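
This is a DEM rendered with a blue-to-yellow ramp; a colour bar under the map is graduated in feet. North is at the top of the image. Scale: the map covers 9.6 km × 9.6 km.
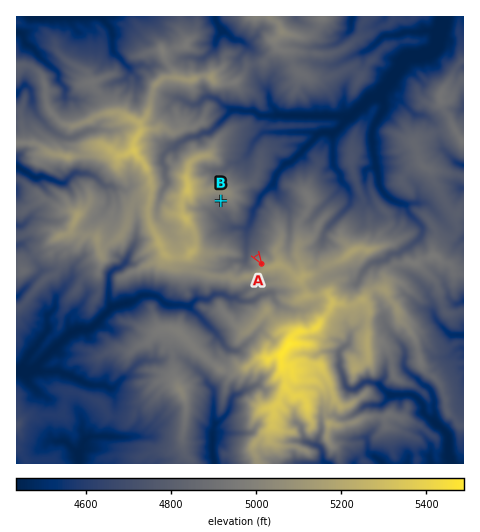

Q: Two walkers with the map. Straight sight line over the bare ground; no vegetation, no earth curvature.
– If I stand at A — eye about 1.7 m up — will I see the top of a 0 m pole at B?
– Yes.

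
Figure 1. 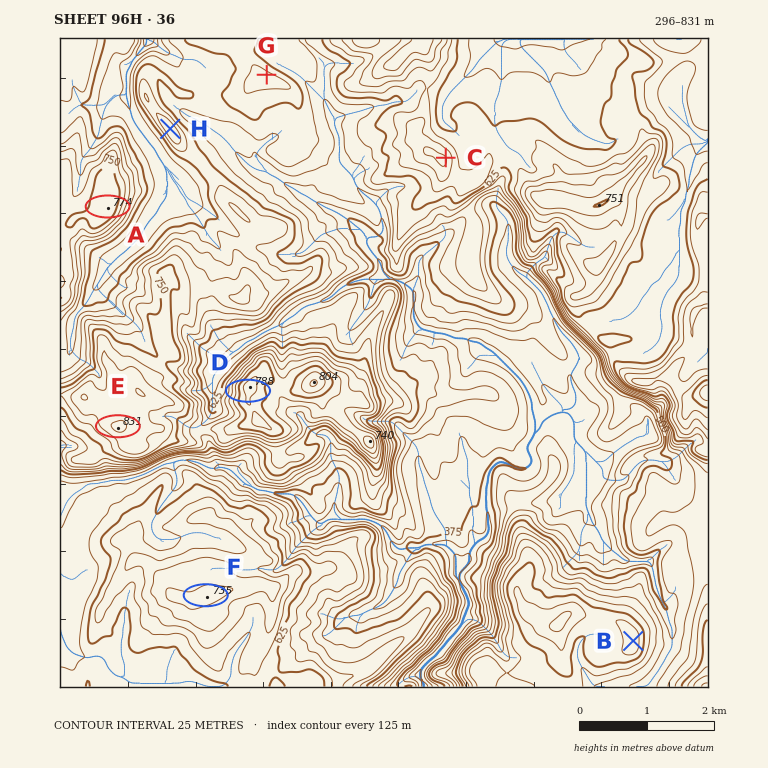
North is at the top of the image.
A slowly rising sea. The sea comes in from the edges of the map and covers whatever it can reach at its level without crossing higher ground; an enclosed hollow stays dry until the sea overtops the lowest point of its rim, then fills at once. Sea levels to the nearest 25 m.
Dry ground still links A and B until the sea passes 550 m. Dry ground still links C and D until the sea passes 600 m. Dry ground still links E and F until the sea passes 575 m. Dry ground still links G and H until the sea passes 625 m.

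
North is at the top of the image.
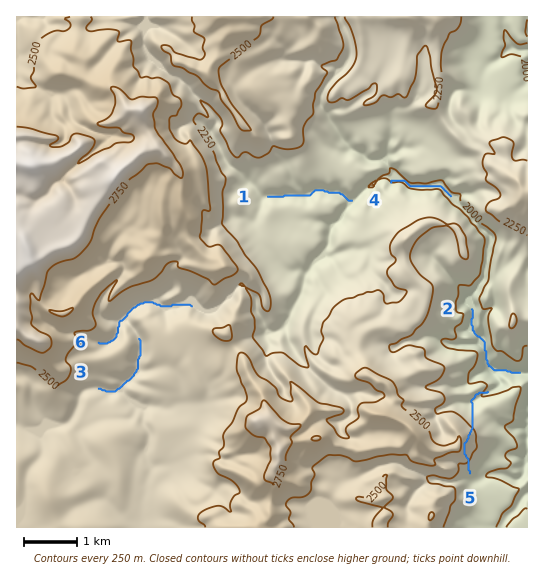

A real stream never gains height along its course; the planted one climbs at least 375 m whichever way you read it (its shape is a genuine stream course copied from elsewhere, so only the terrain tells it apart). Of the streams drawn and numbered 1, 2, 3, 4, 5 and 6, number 5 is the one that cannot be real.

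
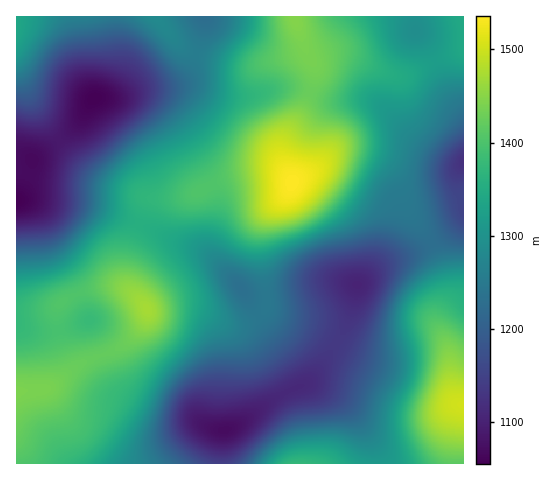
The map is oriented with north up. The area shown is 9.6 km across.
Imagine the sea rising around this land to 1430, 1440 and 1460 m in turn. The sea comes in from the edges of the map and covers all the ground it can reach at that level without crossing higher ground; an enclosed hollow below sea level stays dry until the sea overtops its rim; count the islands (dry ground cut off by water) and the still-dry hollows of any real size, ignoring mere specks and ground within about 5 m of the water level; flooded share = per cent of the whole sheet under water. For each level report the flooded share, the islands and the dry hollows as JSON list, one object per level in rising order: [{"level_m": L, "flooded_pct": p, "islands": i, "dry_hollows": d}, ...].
[{"level_m": 1430, "flooded_pct": 89, "islands": 2, "dry_hollows": 0}, {"level_m": 1440, "flooded_pct": 92, "islands": 2, "dry_hollows": 0}, {"level_m": 1460, "flooded_pct": 95, "islands": 2, "dry_hollows": 0}]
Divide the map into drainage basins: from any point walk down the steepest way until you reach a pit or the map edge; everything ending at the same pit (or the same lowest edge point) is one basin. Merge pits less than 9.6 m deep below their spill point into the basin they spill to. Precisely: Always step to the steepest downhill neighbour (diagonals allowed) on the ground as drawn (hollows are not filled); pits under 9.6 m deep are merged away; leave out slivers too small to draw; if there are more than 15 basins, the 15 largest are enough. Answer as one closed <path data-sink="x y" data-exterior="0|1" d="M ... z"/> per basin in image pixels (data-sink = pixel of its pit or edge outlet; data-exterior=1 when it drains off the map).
<path data-sink="225 430" data-exterior="0" d="M266 306l-9 11-21 7-16-4-27-11-45 1-11 22-19 16-37 16-31 23-14 3-19 2-1 71 439 0 2-29 7-29-8-5-7-26-5-8-19-6-34 1-29-5-43-25-31-9-17-8z"/><path data-sink="95 98" data-exterior="0" d="M157 16l-141 1 1 51 15 34 34 48 22 21 10 7 50 20 35-1 37-15 32-8 22-2 12 4 5 4-8-19 0-16 23-42 9-26 0-9-10-18-1-7-2 7-11 6-35 10-18 0-37-10-19-8z"/><path data-sink="357 285" data-exterior="0" d="M348 152l-8 0-10 4-16 14-19 9-11 17-17 18-7 17 0 20 6 34 1 24 16 10 36 12 32 20 18 7 22 3 34-1 15 4 6 5 5 13-2-31-11-24 0-13 7-16 1-11-9-32-7-14-22-31-15-35-16-13z"/><path data-sink="463 161" data-exterior="1" d="M463 50l-58 26-10 0-51-20-32 3 3 18-4 13-13 29-9 13-6 13 0 16 10 21 21-12 16-14 10-4 15 2 17 6 12 6 9 9 15 35 22 31 13 30 3 22-8 21 0 13 11 24 5 44 2 5 5 4 3 0z"/><path data-sink="17 200" data-exterior="1" d="M17 65l-1 326 8 1 26-5 18-17 0-7-6-17-5-24 0-13 5-7 15-8 26-7 16 0 14 5-6-8 0-22 2-12 17-44 5-7 11 0-21-3-36-14-17-11-22-21-23-32-18-30z"/><path data-sink="242 288" data-exterior="0" d="M274 172l-35 4-19 6-32 14-37 3-3 3-14 34-7 26 0 22 20 26 46-1 27 11 14 4 14-2 16-11 3-5 0-11-7-44 0-20 7-17 17-18 8-13-6-7z"/><path data-sink="416 31" data-exterior="0" d="M463 16l-168 0 0 3 11 34 6 6 32-3 51 20 10 0 59-27z"/><path data-sink="204 17" data-exterior="1" d="M294 16l-136 0-1 2 17 21 14 12 50 15 18 0 35-10 12-7-1-13z"/><path data-sink="89 320" data-exterior="0" d="M119 287l-28 2-25 11-8 6 0 24 10 33 0 10 22-14 28-11 11-8 14-17 5-11-2-6-14-14z"/>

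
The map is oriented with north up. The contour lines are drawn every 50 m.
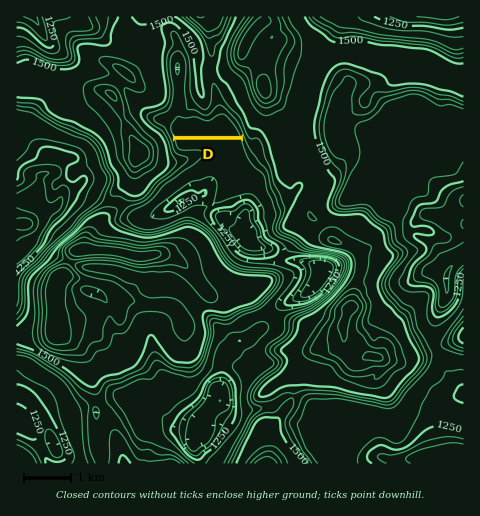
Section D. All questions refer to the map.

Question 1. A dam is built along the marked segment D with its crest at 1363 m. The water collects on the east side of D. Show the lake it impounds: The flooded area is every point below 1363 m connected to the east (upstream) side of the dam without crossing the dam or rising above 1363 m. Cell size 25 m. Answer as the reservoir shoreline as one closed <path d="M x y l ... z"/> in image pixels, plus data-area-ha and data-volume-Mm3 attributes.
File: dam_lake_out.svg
<path d="M179 94l-2 1-2 7-1 15-5 6 0 6 4 7 68 0-6-12-12-12-8 2-5 5-7 0-6-4-8 0-1 1-6-1-3-4 3-10-3-7z" data-area-ha="67" data-volume-Mm3="21.84"/>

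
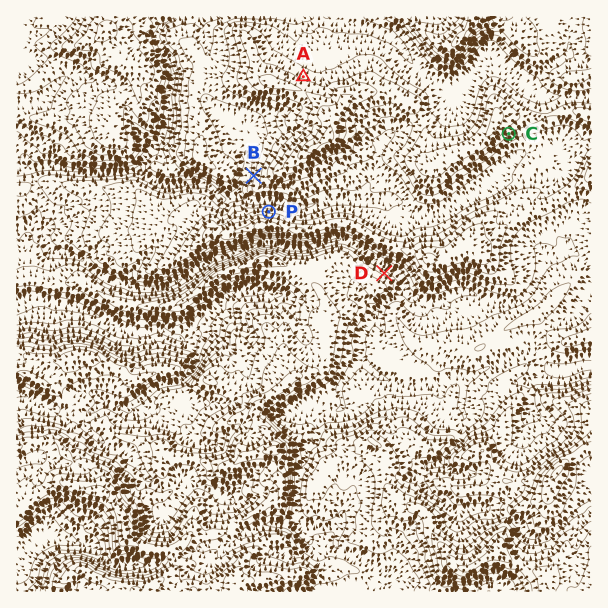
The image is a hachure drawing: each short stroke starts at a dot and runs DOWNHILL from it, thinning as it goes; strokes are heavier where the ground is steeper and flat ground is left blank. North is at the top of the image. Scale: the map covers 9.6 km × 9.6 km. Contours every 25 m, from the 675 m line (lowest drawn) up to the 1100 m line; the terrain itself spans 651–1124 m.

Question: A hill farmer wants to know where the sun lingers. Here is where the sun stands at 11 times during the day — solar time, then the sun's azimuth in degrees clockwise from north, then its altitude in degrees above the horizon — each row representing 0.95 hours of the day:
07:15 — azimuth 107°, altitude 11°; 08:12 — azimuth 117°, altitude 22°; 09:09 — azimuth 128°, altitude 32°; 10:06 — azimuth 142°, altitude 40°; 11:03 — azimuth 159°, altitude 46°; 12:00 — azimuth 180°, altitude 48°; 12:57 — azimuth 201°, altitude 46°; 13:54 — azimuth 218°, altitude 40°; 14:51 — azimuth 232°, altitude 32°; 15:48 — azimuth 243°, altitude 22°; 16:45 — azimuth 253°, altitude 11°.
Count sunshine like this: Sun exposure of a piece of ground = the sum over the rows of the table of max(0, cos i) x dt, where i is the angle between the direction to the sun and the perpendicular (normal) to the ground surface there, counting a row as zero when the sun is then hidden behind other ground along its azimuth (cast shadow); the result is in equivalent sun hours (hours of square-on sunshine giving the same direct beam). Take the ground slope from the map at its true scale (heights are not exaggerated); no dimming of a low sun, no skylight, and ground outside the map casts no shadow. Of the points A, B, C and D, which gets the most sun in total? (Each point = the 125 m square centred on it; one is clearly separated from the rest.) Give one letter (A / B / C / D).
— C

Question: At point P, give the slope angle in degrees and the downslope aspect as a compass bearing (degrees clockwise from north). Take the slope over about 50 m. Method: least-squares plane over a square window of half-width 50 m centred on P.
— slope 21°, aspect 12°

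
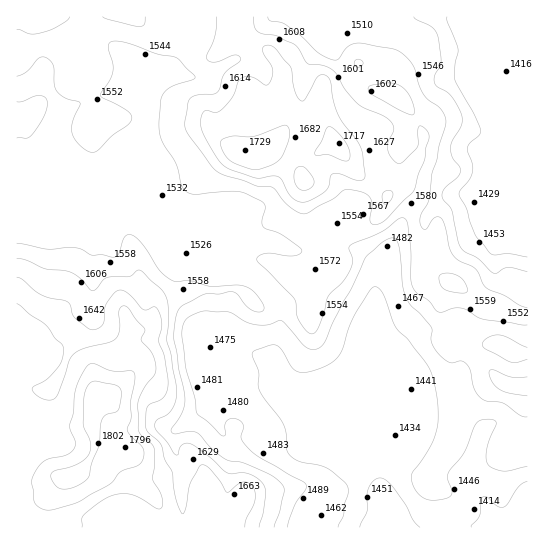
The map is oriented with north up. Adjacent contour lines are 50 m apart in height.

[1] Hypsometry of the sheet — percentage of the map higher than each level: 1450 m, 83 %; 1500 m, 70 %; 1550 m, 47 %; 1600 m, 28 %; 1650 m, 19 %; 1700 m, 10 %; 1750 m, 3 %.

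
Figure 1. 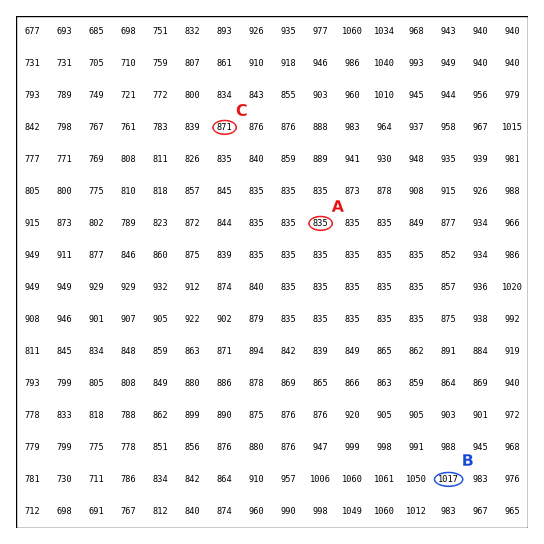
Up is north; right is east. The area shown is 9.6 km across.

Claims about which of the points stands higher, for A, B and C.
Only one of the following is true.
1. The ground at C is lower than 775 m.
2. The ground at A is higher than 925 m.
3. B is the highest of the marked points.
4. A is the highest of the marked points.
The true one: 3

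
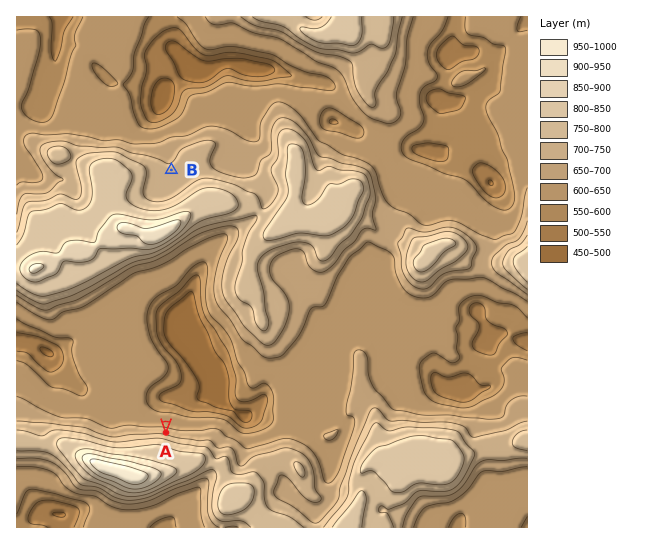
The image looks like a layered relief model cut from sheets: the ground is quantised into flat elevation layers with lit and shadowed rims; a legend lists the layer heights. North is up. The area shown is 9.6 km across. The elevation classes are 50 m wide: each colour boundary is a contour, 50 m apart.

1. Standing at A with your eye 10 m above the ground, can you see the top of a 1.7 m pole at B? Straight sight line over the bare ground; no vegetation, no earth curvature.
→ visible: false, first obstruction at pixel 170 252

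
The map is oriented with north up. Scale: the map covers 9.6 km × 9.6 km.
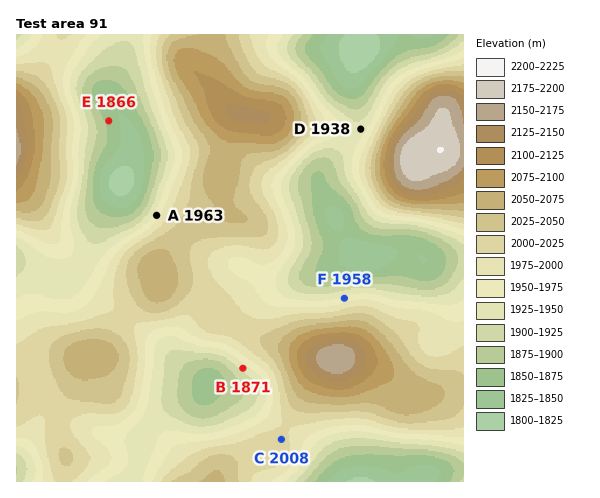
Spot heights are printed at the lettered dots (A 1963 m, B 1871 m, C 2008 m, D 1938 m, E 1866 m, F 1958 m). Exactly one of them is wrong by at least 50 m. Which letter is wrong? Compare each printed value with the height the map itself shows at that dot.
B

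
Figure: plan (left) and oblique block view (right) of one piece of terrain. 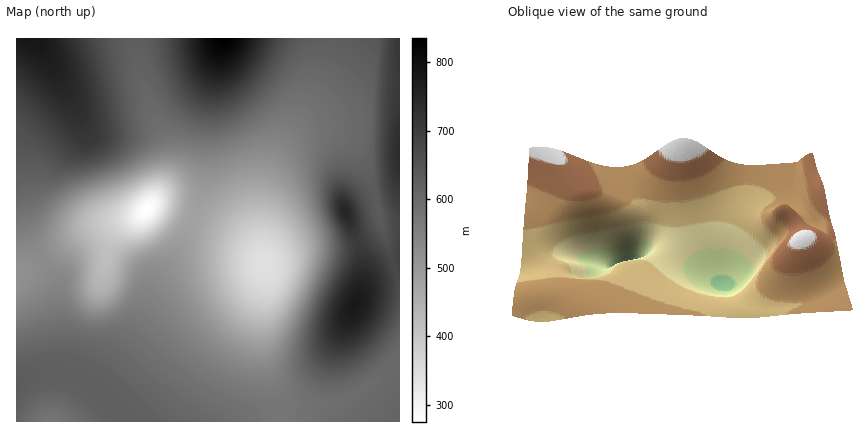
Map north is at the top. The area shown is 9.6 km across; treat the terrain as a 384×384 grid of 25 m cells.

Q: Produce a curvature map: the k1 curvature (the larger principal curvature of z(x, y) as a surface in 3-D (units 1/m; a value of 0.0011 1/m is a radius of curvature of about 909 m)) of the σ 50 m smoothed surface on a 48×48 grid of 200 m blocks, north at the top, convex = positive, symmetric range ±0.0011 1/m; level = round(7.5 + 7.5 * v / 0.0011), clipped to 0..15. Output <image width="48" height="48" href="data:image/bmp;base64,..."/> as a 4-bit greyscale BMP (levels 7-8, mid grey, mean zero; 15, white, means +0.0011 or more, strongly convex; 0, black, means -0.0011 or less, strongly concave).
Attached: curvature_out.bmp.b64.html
<image width="48" height="48" href="data:image/bmp;base64,Qk32BAAAAAAAAHYAAAAoAAAAMAAAADAAAAABAAQAAAAAAIAEAAATCwAAEwsAABAAAAAAAAAAAAAAABEREQAiIiIAMzMzAERERABVVVUAZmZmAHd3dwCIiIgAmZmZAKqqqgC7u7sAzMzMAN3d3QDu7u4A////AId3d3iIiIiIiIiIiIiIiIiIiIiIiIiIiIh3d4iIiIiIiIiIiIiIiIiIiIiIiIiIiIiIiIiIiIiIiIiIiIiIiIiIiIiIiIiIiIiIiIiIiIiIiIiIiIiIiIiIiIiIiIeIiIiIiIiIiIiIiIiIiIiIiIiIiIiIiIh3iIiIiIiIiIiIiIiIiIiIiIiIiIiIiIiHeIiIiIiIiIiIiIiIiIiIiIiIiZmZiIiIh4iIiIiIiIiIiIiIiIiIiIiImZmZmIiIh4iIiIiIiIiIiIiIiIiIiIiImZmZmYiIiIiIiIiIiIiIiIiIiIiIiIiImZmqmZiIiIiIiIiIiIiIiIiIiIiIiIiIiZqqqZiIiIiIiIiZmZiIiIiIiIiIiIiIiZmqqpmIiIiIiImZmZmIiIiIiIiIh3eIiJmqqqmIiIiIiJmYiaqYiIiIiIiId3d4iImqqqmYiHiIiZmHeJqoiIiIiIiHd3d3eImaqqqYiHeIial2ZoqpiIiIiIh3d3d3d4iaqqqZiHeIiap2ZmmpiIiIiIh3d3d3d3iZqqqZiHeIiap3d2iqiIiIiIh3d3d3d3iJqqqZiHeIiaqHd3iqmIiIiIh3d3d3d3eJmqqZiHeImZqXd4mqmYiIiIh3d3d3d3eImqqYiHiJmJmYiImqqZmIiIh3d3d3d3eImqqYiXiZiIiZiJqqq6mYiIh3d3d3d3d4m7qYiYiZiIiIiJqZm7qZiIh3d3d3d3d4rMqHioiZiId3eJmHirupmIiHd3d3d3dnrtmHioiZiHd3eJh2Z6y6mIiHd3d3d3d4z9l3ioiZiHd3eJh2VYvKmIiId3d3d4iJ77h3moiZiId3eJl1VWrLqYiIiHeIiIib/5h3moiZmId3eJmGVWm7qYiIiIiIiIic/ZiIqoiJmYh3eImGVmiqqYiIiIiIiImt65iIqoiJmZmIeIiId3iqmYiIiIiIiImsyoiIqoiImZmYiIiYiIiZmYiIiIiIiImqqYiJqoiIiZmZmZmZmZmZmIiHiIiIiImZmIiJqoiIiamZmZmZmZmYiIiHiIiIiIiZiIeJqoiIiImZmZmZmZmIiIiIiIiIiIiIiHd5qoiIiIiZmZmZmZmIiIiIiIiIiIiIiHd5qoiIiIiZmZmZmZiIiIiIiIiIiIiIh3d5qoiIiIiZmIiIiIiIiIiIiIiIiIiIh3d5qoiIiImZiIeIiIiIiIiIiIiIiIiIh3d5qod4iImZiIiIiIiIiIiIiIiIiIiIh3d5qnd4iJmYiIiIiIiIiZiIiIiIiIiIh3d5qneIiZmYiIiIiIiIiZmIiIiIiIiHd3d5qneIiZmIiIiIiIiImZmYiIiIiId3d3d5qniImZmIiIiIiIiImZmYiIiIiIh3d4d5qoiImZiIiIiIiIiImZmZiIiIiIh3eIh5qoiJmZiIiIh4iIiImZmZiIiIiIiIiIiIqoiZmYiIiId3iIiIiZmZiIiIiIiIiIiIqomZmIiIiId3iIiIiZmZiIiIiIiIiIiIqomZmIiIiHd3iIiIiZqZmIiIiIiIiIiIqg=="/>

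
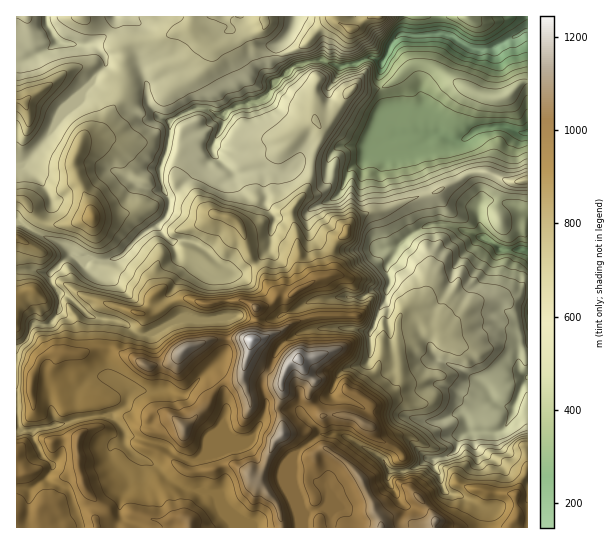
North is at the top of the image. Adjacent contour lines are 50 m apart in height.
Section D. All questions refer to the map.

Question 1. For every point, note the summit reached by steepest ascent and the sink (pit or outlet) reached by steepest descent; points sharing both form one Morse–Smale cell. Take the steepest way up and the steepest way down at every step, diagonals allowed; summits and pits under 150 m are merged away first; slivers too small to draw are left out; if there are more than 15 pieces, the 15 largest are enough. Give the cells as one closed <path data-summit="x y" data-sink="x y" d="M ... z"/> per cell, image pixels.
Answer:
<path data-summit="251 339" data-sink="527 30" d="M527 16l-120 0-3 18-5 1-6 6-11 22-12-6-15 7-17 3-15-7-8 0-17 4-11 8-11-11 0-14 13-13 4-9 1-9-278 1 1 44 8-1 20-9 12-10 21 4 16 0 11 11 8 0 9-4 13 1 4 4 8 25 2 24 10 11 12 5-3 24-8 21 3 20 6 12-2 16-10 10-18 11-18 20-11 4-23-1-4 2-12-6-9-11-46-22 1 306 216-1-1-9-11-12-4-8 7-11 1-12-6-20-6-2 36-12 15-24 3-16-4-11 0-11 2-6-18-11 4-20 26-9 16-10 21-7 43 0 10-10 0-5-6-10-14-14-8-2-13 1-19 9-8-16-2-34-5-16 0-10 13-16 6-14 1-21 9-24-2-9 13-8 16-24 7-6 8 2 19-1 12-7 16-16 4-1 16 1 33 22 22 9 17 1 7-2 9-10 10-4z"/><path data-summit="251 339" data-sink="527 250" d="M489 172l-20 1-11 8-24 12-19 4-25 11-20 4-16 7-7 10 0 5-9 5-3 4-3 8 0 23 15 3 14 14 6 10-2 8-8 7-30-1-18 2-19 7-13 9-14 6-10 1-6 22 19 11 5-6 6-18 20-16 12-4 44-1 17 4-1 27-4 5-22 5-6 6-6 19-16 12 5 8 2 2 21-1 11 2 16 8 5 10 12 9 6 0 8-8 9 0 24 12 3 3 3 12 13 11 4 9 17 6 41 6 8-17 5-5 0-292-19 0z"/><path data-summit="251 339" data-sink="527 133" d="M425 64l-15 1-16 16-12 7-19 1-8-2-7 6-16 24-13 8 2 9-9 24-1 21-6 14-13 16 0 10 5 16 2 34 8 16 14-8 9-1 3-3-1-22 3-8 3-4 9-5 0-5 4-7 8-6 23-5 33-14 19-4 39-21 16 0 20 9 19-2 0-97-6 1-16 13-16 1-27-10-25-18z"/><path data-summit="93 217" data-sink="527 30" d="M133 52l-11 0-9 4-8 0 0 9-12 16-32 32-14 25-15 17-10 10-6 1 0 55 15 10 31 13 9 11 12 6 4-2 23 1 11-4 18-20 18-11 8-8 4-10 0-8-8-17-1-15 8-21 3-24-12-5-10-11-2-24-4-13-4-12z"/><path data-summit="251 339" data-sink="527 30" d="M315 407l-8 4-3 6 17 17-16 11-13 13 0 23 5 16 4 31 227-1-1-54-4 5-8 17-46-7-13-6-3-8-13-11-3-12-3-3-24-12-9 0-8 8-6 0-12-9-5-10-27-10-21 1z"/><path data-summit="299 359" data-sink="527 30" d="M298 359l-11 8-6 13-16-6-2 5 0 11 4 16-3 11-11 20-7 6-33 10 6 2 6 20-1 12-7 11 4 8 11 12 2 10 66-1-3-30-5-16 0-23 13-13 16-11-17-17 0-3 11-8-6-8 0-7 6-10-11-11z"/><path data-summit="25 102" data-sink="527 30" d="M58 41l-19 12-23 9 1 103 5 0 10-10 15-17 14-25 22-20 22-28-1-10-10-10-28-1z"/><path data-summit="351 29" data-sink="527 30" d="M406 16l-111 0-6 18-13 13 0 14 10 11 12-8 17-4 8 0 15 7 17-3 15-7 12 6 11-22 6-6 5-1z"/><path data-summit="299 359" data-sink="527 250" d="M353 328l-34 0-22 5-20 16-10 25 14 6 6-13 11-8 6 11 11 11-6 10 0 7 6 7 16-11 6-19 6-6 22-5 4-5 2-26z"/>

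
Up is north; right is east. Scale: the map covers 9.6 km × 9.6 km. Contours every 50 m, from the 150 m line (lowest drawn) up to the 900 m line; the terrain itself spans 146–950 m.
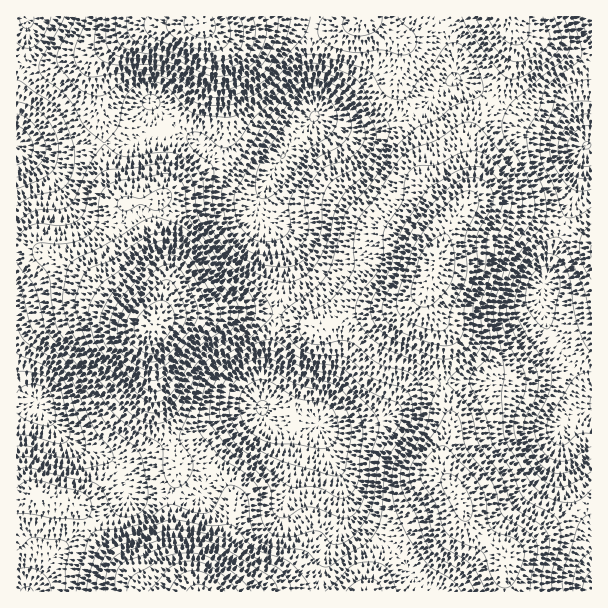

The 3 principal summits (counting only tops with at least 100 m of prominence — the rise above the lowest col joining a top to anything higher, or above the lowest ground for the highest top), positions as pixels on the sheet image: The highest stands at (153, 326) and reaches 950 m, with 804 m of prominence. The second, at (437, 261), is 797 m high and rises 321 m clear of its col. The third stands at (455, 491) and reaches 715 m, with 164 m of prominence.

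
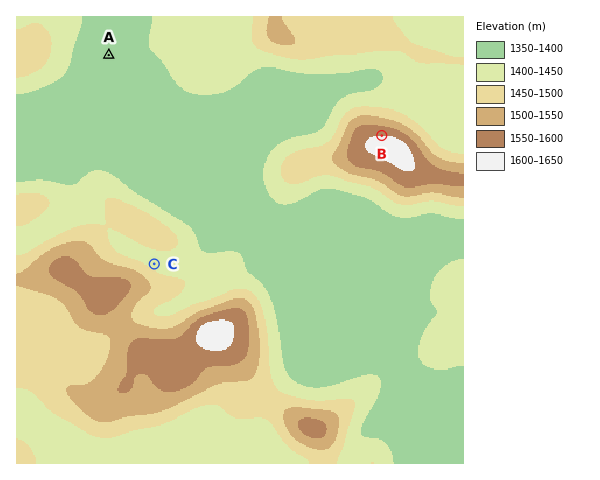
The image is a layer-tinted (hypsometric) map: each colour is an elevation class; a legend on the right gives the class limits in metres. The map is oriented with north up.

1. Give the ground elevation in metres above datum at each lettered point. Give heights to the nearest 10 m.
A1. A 1380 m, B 1600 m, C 1430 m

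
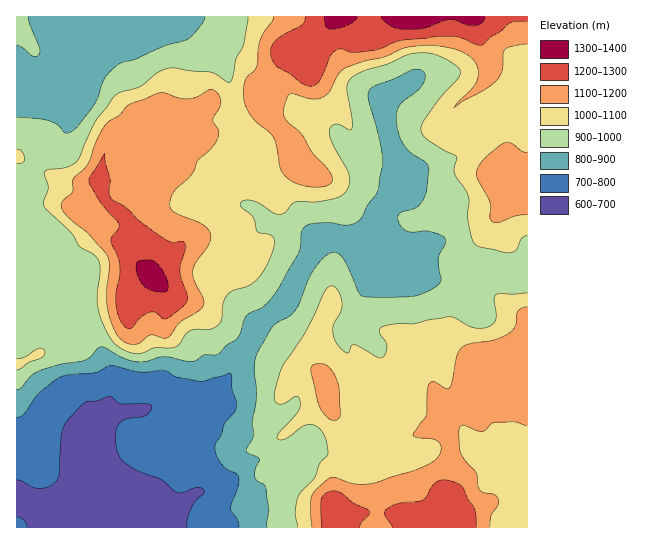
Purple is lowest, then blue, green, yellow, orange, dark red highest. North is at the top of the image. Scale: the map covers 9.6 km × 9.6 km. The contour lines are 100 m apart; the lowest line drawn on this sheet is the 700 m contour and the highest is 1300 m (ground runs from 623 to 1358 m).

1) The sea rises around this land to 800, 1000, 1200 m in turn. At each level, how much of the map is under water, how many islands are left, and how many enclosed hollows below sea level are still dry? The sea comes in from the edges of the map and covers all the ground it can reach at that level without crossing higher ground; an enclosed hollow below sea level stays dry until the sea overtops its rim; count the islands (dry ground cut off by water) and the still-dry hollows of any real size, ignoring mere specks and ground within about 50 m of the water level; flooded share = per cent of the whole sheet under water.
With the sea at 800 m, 12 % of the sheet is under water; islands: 0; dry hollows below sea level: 0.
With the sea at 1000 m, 50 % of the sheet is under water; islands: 0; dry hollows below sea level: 0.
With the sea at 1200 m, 93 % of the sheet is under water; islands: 1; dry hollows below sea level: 0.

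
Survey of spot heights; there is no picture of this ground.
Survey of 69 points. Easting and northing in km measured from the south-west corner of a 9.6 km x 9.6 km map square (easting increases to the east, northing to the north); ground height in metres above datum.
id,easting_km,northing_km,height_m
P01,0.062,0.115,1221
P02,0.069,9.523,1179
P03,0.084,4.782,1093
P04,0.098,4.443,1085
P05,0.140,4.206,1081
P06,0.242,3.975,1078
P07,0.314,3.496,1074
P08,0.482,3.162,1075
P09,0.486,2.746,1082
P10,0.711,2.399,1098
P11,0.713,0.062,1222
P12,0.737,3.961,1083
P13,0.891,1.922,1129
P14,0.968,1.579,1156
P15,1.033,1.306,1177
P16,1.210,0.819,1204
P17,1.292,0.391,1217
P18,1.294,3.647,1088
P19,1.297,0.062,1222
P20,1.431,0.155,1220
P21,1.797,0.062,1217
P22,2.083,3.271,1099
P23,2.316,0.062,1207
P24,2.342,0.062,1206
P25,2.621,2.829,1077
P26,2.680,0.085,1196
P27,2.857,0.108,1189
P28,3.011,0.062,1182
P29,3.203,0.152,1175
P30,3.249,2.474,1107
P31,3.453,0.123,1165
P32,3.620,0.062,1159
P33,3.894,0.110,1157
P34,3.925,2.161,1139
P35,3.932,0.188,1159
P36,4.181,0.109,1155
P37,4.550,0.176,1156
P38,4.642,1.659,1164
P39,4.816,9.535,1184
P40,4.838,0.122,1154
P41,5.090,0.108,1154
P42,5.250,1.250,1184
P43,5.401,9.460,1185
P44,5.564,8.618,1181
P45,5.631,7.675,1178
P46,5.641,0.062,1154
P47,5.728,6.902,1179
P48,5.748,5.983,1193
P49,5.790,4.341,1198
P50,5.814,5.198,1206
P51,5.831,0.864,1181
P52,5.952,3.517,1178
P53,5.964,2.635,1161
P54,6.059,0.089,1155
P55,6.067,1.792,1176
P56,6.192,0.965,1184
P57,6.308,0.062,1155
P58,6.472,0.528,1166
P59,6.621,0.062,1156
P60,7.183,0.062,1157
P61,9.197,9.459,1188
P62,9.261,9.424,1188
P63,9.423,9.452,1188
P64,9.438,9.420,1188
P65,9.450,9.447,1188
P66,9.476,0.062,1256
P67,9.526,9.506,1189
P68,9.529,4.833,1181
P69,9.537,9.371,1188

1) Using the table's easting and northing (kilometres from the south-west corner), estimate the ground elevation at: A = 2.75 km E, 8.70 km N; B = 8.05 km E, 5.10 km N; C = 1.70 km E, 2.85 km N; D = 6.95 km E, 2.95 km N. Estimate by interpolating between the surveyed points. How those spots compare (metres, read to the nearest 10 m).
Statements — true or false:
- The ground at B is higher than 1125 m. true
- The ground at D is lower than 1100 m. false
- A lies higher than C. true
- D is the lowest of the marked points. false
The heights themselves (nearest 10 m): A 1180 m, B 1200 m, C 1090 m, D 1170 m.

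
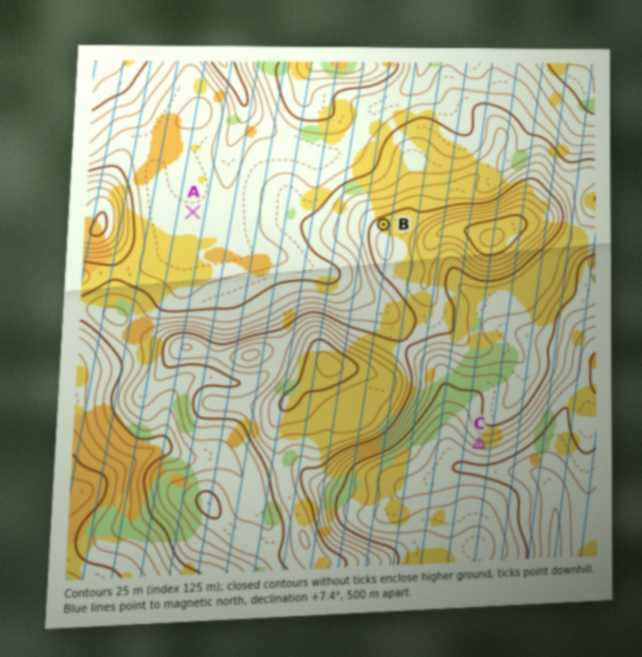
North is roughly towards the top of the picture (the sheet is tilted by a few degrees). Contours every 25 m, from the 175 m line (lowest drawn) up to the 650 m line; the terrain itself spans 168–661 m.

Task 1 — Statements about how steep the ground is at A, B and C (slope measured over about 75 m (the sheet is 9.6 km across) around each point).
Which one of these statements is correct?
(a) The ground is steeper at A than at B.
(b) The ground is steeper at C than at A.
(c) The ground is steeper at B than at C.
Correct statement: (b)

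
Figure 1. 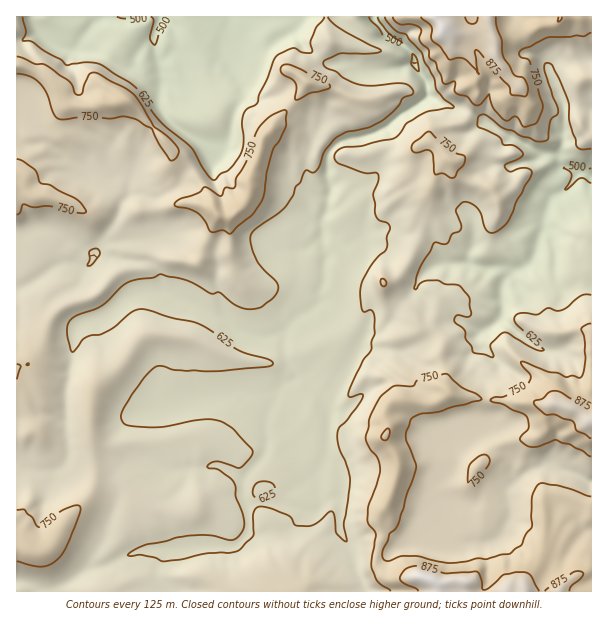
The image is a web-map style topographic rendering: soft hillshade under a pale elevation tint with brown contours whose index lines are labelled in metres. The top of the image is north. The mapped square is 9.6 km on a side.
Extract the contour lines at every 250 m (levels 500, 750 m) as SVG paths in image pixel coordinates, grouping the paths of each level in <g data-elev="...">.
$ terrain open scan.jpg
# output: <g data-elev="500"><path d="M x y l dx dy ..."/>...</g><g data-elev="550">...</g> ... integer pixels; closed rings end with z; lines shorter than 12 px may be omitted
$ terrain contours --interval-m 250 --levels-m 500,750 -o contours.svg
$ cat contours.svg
<g data-elev="500"><path d="M591 183l-7-5-3 0-15 12-1-1 6-10 1-5-3-3-5-3 1-1 7-1 19 2"/><path d="M417 71l-6-7 2-10 4 6 2 11z"/><path d="M149 17l-9 2-17-1-6-1"/><path d="M168 17l0 4-6 6-7 18-5-6 4-18-1-3-2-1"/><path d="M378 17l1 4 8 11 15 10 0 3-18-7-5-9-8-9-2-3"/></g><g data-elev="750"><path d="M17 561l24 6 7-2 8-4 10-13 15-39-1-3-3-1-12 4-23 17-3 1-3-2-4-7-8-8-7 0"/><path d="M591 496l-33-10-15-3-4 1-7 13 0 30-7 8-3 10-13 9-8 1-15 4-9-1-10 3-14 2-16-2-21-5-14 0-13 5-5-1-2-5 1-6 5-9 1-6 6-4 3-6 9-30 9-26 0-4-10-26 0-6 5-13 9-5 20-2 42-13-6-5-15-7-15-13-28 6-5 6-20 0-12 10-5 9-7 14-3 19 4 11 7 9 3 10-3 17-9 24 0 13 8 12-5 33 6 14 14 10"/><path d="M469 483l2 1 5-2 12-17 2-6-4-4-7 1-9 9-2 8z"/><path d="M17 379l4-13-4-2"/><path d="M591 324l-4 0-6 5 3 9 1 21-1 12-3 7-9-2-6 1-8-4-10-1-23-10-4 0 2 4 8 9-2 8-23 13-12 1-4 4 13 3 23 12 2 4 1 8-7 7-2 5 7 6 10 1 20-7 13 4 21 12"/><path d="M382 285l2 1 2-2 0-3-3-2-3 2z"/><path d="M228 233l3 0 6-6 15-12 10-15 5-27 5-21 7-11 7-15 1-15-2-1-15 6-11 12-12 33-11 16-2 11-9 0-4 8-14-8-3-1-4 5-18 6-7 5 1 3 13 3 9 4 8 9 4 9 3 1 9-2z"/><path d="M17 215l3-2 2-7 2-2 9 3 18-1 29 7 6-1-5-9-6-5-25-13-9-2-6-13-12-9-6-2"/><path d="M449 177l6 0 2-6 7-7 1-8-12-4-15-12-7-8-3 0-14 11-3 4 1 3 4 3 10-3 5 1 2 4 2 19 8-1z"/><path d="M295 99l4 0 12-6 18-4 1-3-4-5-26-12-10-4-6 0-3 3 0 4 12 8 3 4z"/><path d="M17 74l14 3 10 7 6 9 6 18 4 7 6 1 30-2 17 2 13-3 12 3 17 10 7 15 11 16 3 0 4-4 2-6-3-4-8-9-14-11-17-28-11-9-27-15-6-2-4 3-7 18-2 2-3 0-8-14-21-14-6-3-7 0-18-8"/><path d="M393 17l2 4 4 3 14 1 8 4-1 12 9 9 0 7 7 6 8 21 11-3 0 11 4 3 8 1 9 9 4-1 9-10 4 14 10 11 4 2 6-4 3 0 6 9 3 1 9-3 3-2 6-17-13-43-3-3-6-2-2-3 1-3 28-14 21 0 7-2 8 1 7-3"/></g>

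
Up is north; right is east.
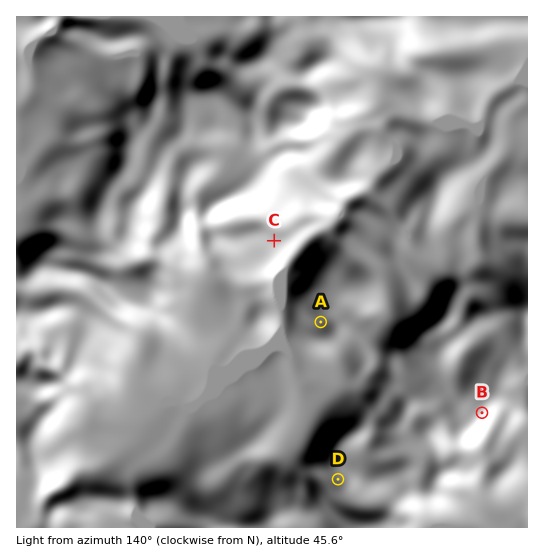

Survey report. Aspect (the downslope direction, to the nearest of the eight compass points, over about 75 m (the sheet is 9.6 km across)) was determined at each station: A SW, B SE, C E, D SW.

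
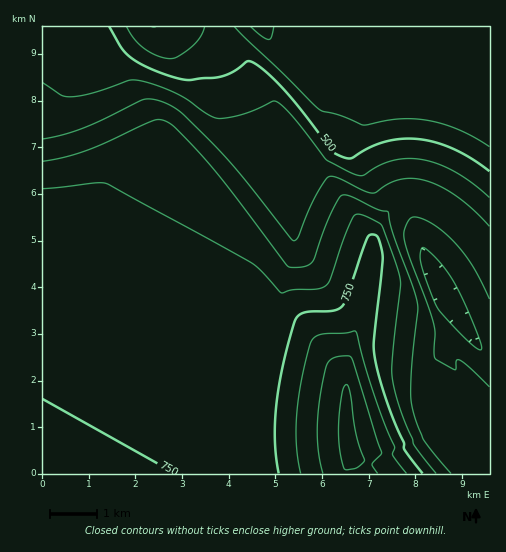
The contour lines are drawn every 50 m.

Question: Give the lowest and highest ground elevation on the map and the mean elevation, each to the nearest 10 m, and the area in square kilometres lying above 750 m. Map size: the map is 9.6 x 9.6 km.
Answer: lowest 390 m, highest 920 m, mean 640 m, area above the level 11.2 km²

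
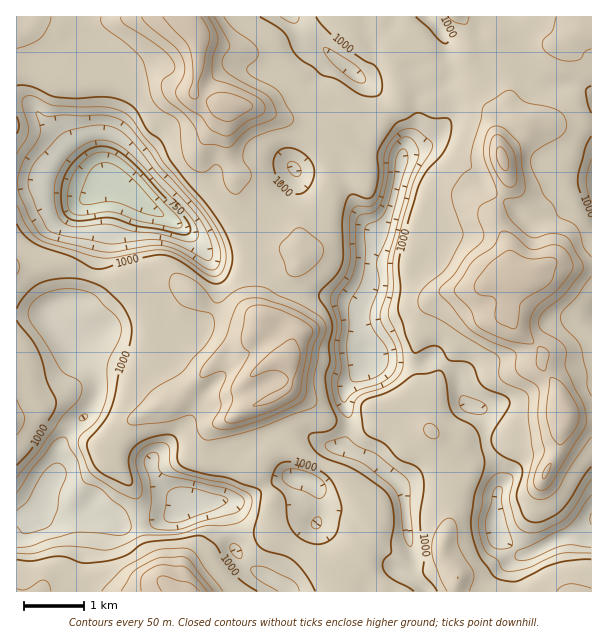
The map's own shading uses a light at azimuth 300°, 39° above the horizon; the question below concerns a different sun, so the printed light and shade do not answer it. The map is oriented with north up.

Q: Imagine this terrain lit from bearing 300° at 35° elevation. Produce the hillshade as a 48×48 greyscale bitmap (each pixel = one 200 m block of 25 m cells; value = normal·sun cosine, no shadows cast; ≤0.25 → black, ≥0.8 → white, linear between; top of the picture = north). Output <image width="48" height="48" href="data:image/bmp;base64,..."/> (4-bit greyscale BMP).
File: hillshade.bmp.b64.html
<image width="48" height="48" href="data:image/bmp;base64,Qk32BAAAAAAAAHYAAAAoAAAAMAAAADAAAAABAAQAAAAAAIAEAAATCwAAEwsAABAAAAAAAAAAAAAAABEREQAiIiIAMzMzAERERABVVVUAZmZmAHd3dwCIiIgAmZmZAKqqqgC7u7sAzMzMAN3d3QDu7u4A////AKqZmavd3LqFR4iHirqZiZmIrJZ5q8uqqaqpmqve7blld3iJmqqZiHibu6ZnnN27qrzKmrze7sp2d4mImaqZl3ebyodnec7szM3cuqve7cuodpqYiaqqmHac2nZGmIrdu7zcy6rN3N3amJqpiJu6mXWc22Q1qnRYmZq7uqqrqb3+y8ypd4vLqXSMy4Qlu4UiRomqqaqpdnq93e7Id3q7qXWMuoUlvKdCAmiaqJmYZWiZq83JiIq7qXacupYkvbdkEDabuYmGRGZmZ4moiJvKmHesupYjr+g0IBN6y5iFRnZVVndkWJq6h4mruZhDff1CQgBIvblzSbp3eIl1RomZiJmZqZh2ee+SNSAXvclzJ8yoiJmYd3eJmZmYmIiImb3EJFIFvtqFI4u5dniZh2Z5mZmZiIiKqby2ImUjjfyoZViqlTNXh3ZYqpmamIibur3IIXZDSe/Kl2aL22IRRndZy5mZmIib283JQYh1Rb7bupd6zslSAVVL/amZlmiavM7ZUoiHZZ3bu7p4zcqpQCI5/+yplmiYmb3YU4d4iJzbqruondmJggEVvv/al3mqmZqoVYdnmazbmavLi9yYcgEDi9/rqXmru6l2ZndmirzcqZq9urzLgwECeb7ZmoiZq7p1ZnZniazdqZms3Lq8pQACeb3ZeZiIiJmGZ2Z4mZvduZmazcqKqDACerzJiJmYhlaIiFaJmZm8qZmZvdyZmWICi9y6maqpl0NoiEV5mZmrqZmIrO25iIUkjO66maqqmEI1ZzNGiJqqmZqYnNypmXQje//bu7qZmGMiRlVFZ5mZmaqYrLupmHQRWe/L3dypmYYxI3d3eJu6qqqHzsqZmHYwON/Kvf7LqZhkIoiZmazdy6ho79qZqXZRKO/Jm+/suqqWQ5mZmave7aib3smaqYdRJ9/amr3uyZu3VFZ5u7q8zKrN3bmaqphiJ8/6mavdyYu5ZTV4rMupqr3tzKmZqphiFa/7mau7l4qqhzVka9ypq7u7upmZmpliIl78mau6d4iZh1ZSOKupqqqqqYiJmql1QQv+qqu7hneIdmZRJomZqqqqmYiIm8qIcwf/uqq8lVaIVFZiBImaqqqpmod2e8uZlQT/2qq8pDeIUjVzAVeaq7uoiYh1abqZlgPP/KrMkzeIUyNmICWJq8uodmd1aKmZhgGd7bveozaIZCNGZDV6qru5dTV3eJmYlyBqvMvupmZ3dSRWZmaKuqu7liJGeJmYmWI4mrvdqYd3dzVmVVaKupqqp0I0Z4mZmYZXiKu8upiIeFZ2VVV5qqqaqYZEaJmZmql4iJq7qZmZh3eHZmeJq8ypuph3iJmZmrqImZqqqZmZh4iIiIiJrN23iYiZmImYm7qIiZqZmZiIiIiZmZmZq83GRniJmIiIq6mIiZmZmZmIiIiZmZmZmrzGJXd4iIiJmamIiamZmZmYiHiImZmZmaqmNXeId4mZiZmZiaqZmZqpiIiIiZmZmZqWNHmYeJmZiZmYirmZmZqqmZmIiZqpmZmFNoiIm7mZiZmHq6iJmZqqmQ=="/>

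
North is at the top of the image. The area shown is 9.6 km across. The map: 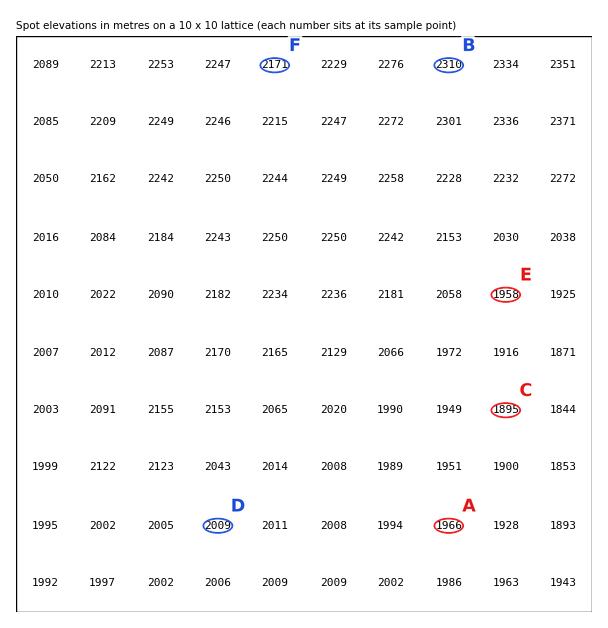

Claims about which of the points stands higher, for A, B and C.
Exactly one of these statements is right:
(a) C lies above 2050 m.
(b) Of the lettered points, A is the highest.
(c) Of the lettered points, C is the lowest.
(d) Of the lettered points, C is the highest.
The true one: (c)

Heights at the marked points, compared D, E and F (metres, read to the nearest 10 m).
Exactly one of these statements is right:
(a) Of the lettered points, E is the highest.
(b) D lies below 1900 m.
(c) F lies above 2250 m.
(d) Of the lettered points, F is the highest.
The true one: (d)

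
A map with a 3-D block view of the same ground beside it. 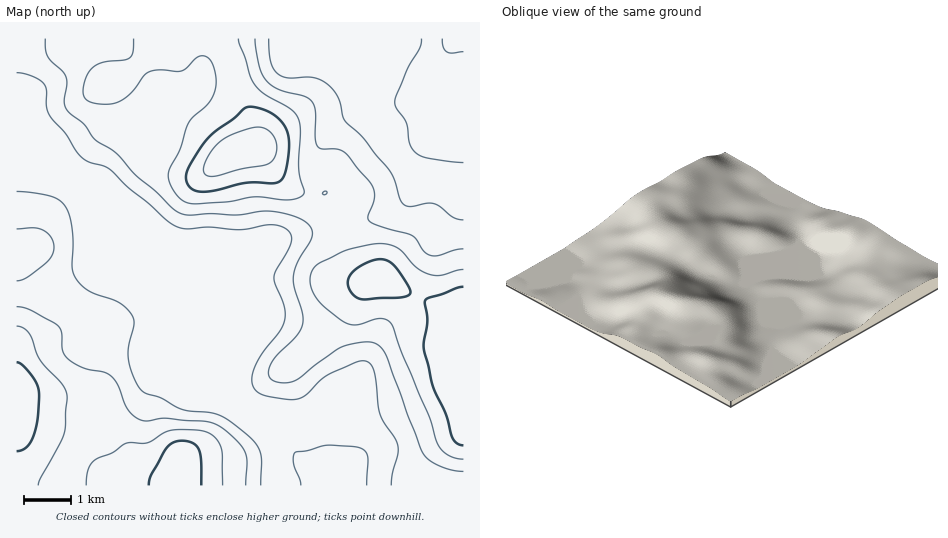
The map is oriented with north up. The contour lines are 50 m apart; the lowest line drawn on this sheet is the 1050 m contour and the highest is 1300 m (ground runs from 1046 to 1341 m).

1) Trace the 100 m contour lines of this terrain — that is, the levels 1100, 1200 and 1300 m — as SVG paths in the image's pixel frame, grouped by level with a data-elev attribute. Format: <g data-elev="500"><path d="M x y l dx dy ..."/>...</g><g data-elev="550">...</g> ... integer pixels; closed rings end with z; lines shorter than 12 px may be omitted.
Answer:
<g data-elev="1100"><path d="M261 485l1-24-2-9-6-11-13-12-13-9-10-5-36-6-22-11-14-5-6-4-7-14-5-17 1-13 5-21-1-7-5-7-6-6-33-13-8-6-6-7-3-11 1-24-1-15-2-12-4-9-6-6-8-5-18-3-17-2"/><path d="M463 220l-10-3-13-10-6-3-7-1-16 4-8-3-3-4-6-20-5-10-26-32-18-18-6-20-6-10-7-7-10-5-9-1-19 1-10-4-4-5-3-7-2-23"/><path d="M17 73l16 3 11 8 2 6 0 16 3 8 17 20 15 23 8 5 14 4 7 3 17 18 46 38 13 4 23-2 29 3 35-5 8 1 8 5 3 6-1 7-15 27-2 7 10 29 0 14-4 10-16 20-8 13-4 13 1 9 5 6 7 4 21 3 11 0 9-4 14-15 10-7 28-12 6 0 5 2 3 4 3 7 5 40 4 8 11 17 3 7 0 8-5 19-2 12"/></g><g data-elev="1200"><path d="M38 485l2-7 24-44 3-38-5-12-22-25-11-25-5-6-7-2"/><path d="M223 485l-1-32-5-13-6-6-7-3-23-1-15 2-19 11-21 0-14 10-16 6-5 4-3 6-2 16"/><path d="M463 269l-22 6-11-1-14-7-13-15-6-4-9-4-11 0-30 6-27 13-7 7-3 10 2 11 7 10 25 21 6 2 7 1 24-7 5 2 5 3 11 32 28 63 8 27 4 5 6 5 7 3 8 1"/><path d="M134 39l-1 12-3 7-6 2-22 3-7 3-6 5-4 8-2 11 1 6 3 4 7 3 9 1 15-2 13-9 13-17 4-4 11-2 22 1 5-2 9-10 5-3 4 0 5 2 5 11 2 14-3 13-6 9-14 12-4 6-9 26-11 23 1 11 9 14 7 5 9 2 34-2 26-5 30 3 12-2 6-3 1-4-5-22 1-37-1-13-7-9-27-15-10-10-5-9-12-37"/></g><g data-elev="1300"><path d="M209 176l8 0 53-13 4-5 3-7-1-7-2-7-8-8-9-2-15 4-17 7-11 9-8 14-2 11 2 3z"/></g>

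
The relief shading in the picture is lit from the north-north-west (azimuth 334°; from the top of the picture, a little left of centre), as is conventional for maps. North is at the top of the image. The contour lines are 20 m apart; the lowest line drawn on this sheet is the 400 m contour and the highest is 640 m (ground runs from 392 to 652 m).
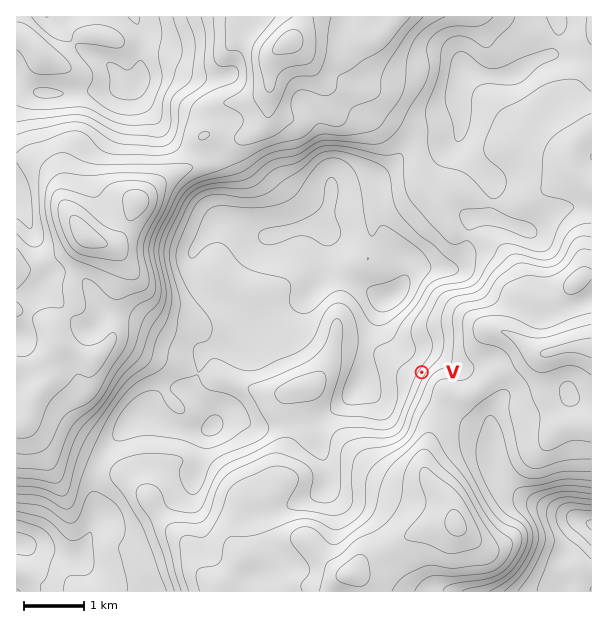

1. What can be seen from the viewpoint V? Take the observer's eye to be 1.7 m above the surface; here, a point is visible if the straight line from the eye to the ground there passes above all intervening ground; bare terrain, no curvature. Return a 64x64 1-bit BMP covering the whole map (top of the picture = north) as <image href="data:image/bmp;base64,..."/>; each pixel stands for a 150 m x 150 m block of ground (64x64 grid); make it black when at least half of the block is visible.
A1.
<image width="64" height="64" href="data:image/bmp;base64,Qk0+AgAAAAAAAD4AAAAoAAAAQAAAAEAAAAABAAEAAAAAAAACAAATCwAAEwsAAAIAAAAAAAAA////AAAAAAAAAAAAAAAAAAAAAAAAAAAAAAAAAAAAAAAAAAAAAAAAAAAAAEAAAAAAAAAA4EAAAAAAAABxgAAAAAAAAB+AAAAAAAAADgAAAAAAAAAGAAAAAAQBAAIAAAAABgOAAwAAAAAOB8ADgAAAAA8PwM+AAAAAHw/A/4HgAAA/AAAPg/AAAD8AAA+H8AAAfwAAB8/AAAB/AAAD/8AAAD+AAAP/gAAAP8AAA/+AAAA54AAA/4AAABjwAAD/AAAACPgAAP48AAAA/gAAf3wAAAB/gAA//AAAAH/AAB/+AAAIP+AAH//gAAgf+AAf//AAAB/8AB+P4AAAH/wADwHAAAEf/AAPAAAAAR/8AA8AAAAAH/4ADwAAAAAP/wAfgAAAAAfzAD+AAAAAH+MB/8AAAAD/4wPjwAAAAP/jD+PAAAAAz/v/4/AAAACP/////gAAAAf/////AAAAB/////8AAAAD/////gAAAAP////8AAAAAP////gAAAAAf///8AAAAAAP///gAAAAAAf//+AAAAAAD///8AAAAAAGP//wAAAAAAAf//AAAAAAAA//+AAAAAAADv/4AAAAAAAe//gAAAAAAA///AAAAAAAD/5+AAAAAAAP//4AAAAAAA//8gAAAAAAD//wAAAAAAAH5/EAAAAAAADg//AAAAAAAGB/+AAAAAAAYD/4AA=="/>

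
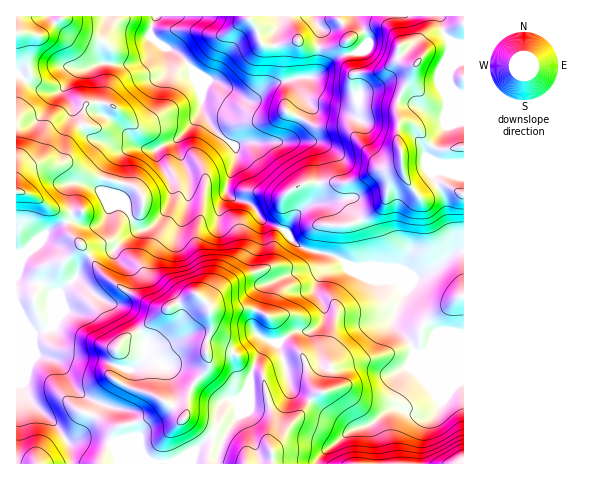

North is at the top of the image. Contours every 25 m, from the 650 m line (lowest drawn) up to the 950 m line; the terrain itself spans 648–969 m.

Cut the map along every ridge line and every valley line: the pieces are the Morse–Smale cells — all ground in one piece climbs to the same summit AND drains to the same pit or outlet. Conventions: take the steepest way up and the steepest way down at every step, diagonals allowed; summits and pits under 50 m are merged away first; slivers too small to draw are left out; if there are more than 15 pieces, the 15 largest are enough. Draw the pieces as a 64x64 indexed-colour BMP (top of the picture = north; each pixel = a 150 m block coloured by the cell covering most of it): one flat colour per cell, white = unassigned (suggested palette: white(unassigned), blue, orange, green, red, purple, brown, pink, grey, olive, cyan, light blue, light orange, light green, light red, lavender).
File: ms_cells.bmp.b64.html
<image width="64" height="64" href="data:image/bmp;base64,Qk12CAAAAAAAAHYAAAAoAAAAQAAAAEAAAAABAAQAAAAAAAAIAAATCwAAEwsAABAAAAAAAAAA////ALR3HwAOf/8ALKAsACgn1gC9Z5QAS1aMAMJ34wB/f38AIr28AM++FwDox64AeLv/AIrfmACWmP8A1bDFABERERERERERERERERERERERERERERREREREREREREREEREREREREREREREREREREREREREREUREREREREREREQRERERERERERERERERERERERERERERFERERERERERERBERERERERERERERERERERERERERERERREREREREREREEREREREREREREREREREREREREREREREUREREREREREQRERERERERERERERERERERERERERERERERRERERERERBERERERERERERERERERERERERERERERERERREREREREEREREREREREREREREREREREREREREREREREURBERREQRERERERERERERERERERERERERERERERERERERERFERBEREREREREREREREREREREREREREREREREREREREUREERERERERERERERERERERERERERERERERERERERERREQRERERERERERERERERERERERERERERERERERERERFERBERERERERERERERERERERERERERERERERERERERFEREEREREREREREREREREREREREREREREREREREREREUREQREREREREREREREREREREREREREREREREREREREURERBERERERERERERERERERERERERERERERERERERERREREERERERERERERERERERERERERERERERERERERERERERERERERERERERERERERERERERERERERERERERERERERERERERERERERERERERERERERERERERERERERERERERERERERERERERERERERERERERERERERERERERERERERERERERERERERERERERERERERERERERERERERERERERERERERERERERERERERERERERERERERERERERERERERERERERERERERERERERERERERERERERERERERERERERERERERERERERERERERERERERERERERERERERERERERERERERERERERERERERERERERERERERERERERERERERERERERERERERERERERERERERERERERERERERERERERERERERERERERERERERERERERERERERERERERERERERERERERERERERERERERERERERERERERERERERERERERERIiIRERERERERERERERERERERERERERERERERESIiIiIiIiIRERERERERERERERERERERERERERERERESIiIiIiIiIiETERERERERERERERERERERERERERESIiIiIiIiIiIiIiMxEREREREREREREREREREREREREiIiIiIiIiIiIiIiIzMxEREREREREREREREREREREREiIiIiIiIiIiIiIiIjMzMREREREREREREREREREREREiIiIiIiIiIiIiIiIiMzMzMRMzERERERERERERERERIiIiIiIiIiIiIiIiIiIzMzMzMzMxERERERERERERERIiIiIiIiIiIiIiIiIiIjMzMzMzMzERERERERERERERIiIiIiIiIiIiIiIiIiIiMzMzMzMzMxERERERERERERIiIiIiIiIiIiIiIiIiIiIzMzMzMzMxEREREREREREiIiIiIiIiIiIiIiIiIiIiIjMzMzMzMxERERERERERESIiIiIiIiIiIiIiIiIiIiIiMzMzMzMzERERERERERERIiIiIiIiIiIiIiIiIiIiIiIzMzMzMzMxERERERERERESIiIiIiIiIiIiIiIiIiIiIjMzMzMzMzERERERERERERIiIiIiIiIiIiIiIiIiIiIiMzMzMzMzMxEREREREREREiIiIiIiIiIiIiIiIiIiIiIzMzMzMzMzMRERERERERESIiIiIiIiIiIiIiIiIiIiIjMzMzMzMzMREREREREREREiIiIiIiIiIiIiIiIiIiIiMzMzMzMxERERERERERERERERERIiIiIiIiIiIiIiIiIzMzMzMxERERERERERERERERERESIiIiIiIiIiIiIiIjMzMzMxERERERERERERERERERERIiIiIiIiIiIiIiIiMzMzMzERERERERERERERERERERESIiIiIiIiIiIiIiIzMzMzERERERERERERERERERERERIiIiIiIiIiIiIiIjMzMzMREREREREREREREREREREREiIiIiIiIiIiIiIiMzMzMRERERERERERERERERERERESIiIiIiIiIiIiIiIzMxExERERERERERERERERERERERIiIiIiIiIiIiIiIjMRERERERERERERERERERERERERIiIiIiIiIiIiIiIiERERERERERERERERERERERERERERIiIiIiIiIiIiIiIRERERERERERERERERERERERERERESIiIiIiIiIiIiIhERERERERERERERERERERERERERERIiIiIiIiIiIiIiEREREREREREREREREREREREREREREiIiIiIiIiIiIiIRERERERERERERERERERERERERERESIiIiIiIiIiIiIhERERERERERERERERERERERERERERIiIiIiIiIiIiIiERERERERERERERERERERERERERERESIiIiIiIiIiIiIRERERERERERERERERERERERERERESIiIiIiIiIiIiIhERERERERERERERERERERERERERERIiIiIiIiIiIiIi"/>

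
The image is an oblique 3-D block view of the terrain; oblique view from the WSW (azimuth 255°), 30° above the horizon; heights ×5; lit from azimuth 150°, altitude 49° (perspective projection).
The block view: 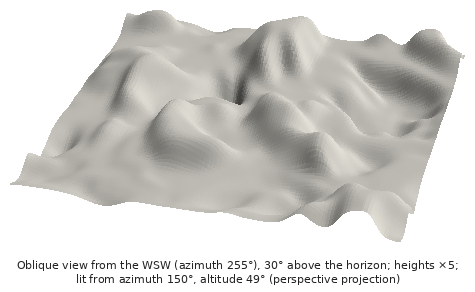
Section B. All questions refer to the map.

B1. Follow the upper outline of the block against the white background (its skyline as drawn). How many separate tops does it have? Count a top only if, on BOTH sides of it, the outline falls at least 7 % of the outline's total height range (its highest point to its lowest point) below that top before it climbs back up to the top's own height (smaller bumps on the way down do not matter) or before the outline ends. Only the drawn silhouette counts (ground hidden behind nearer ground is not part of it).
3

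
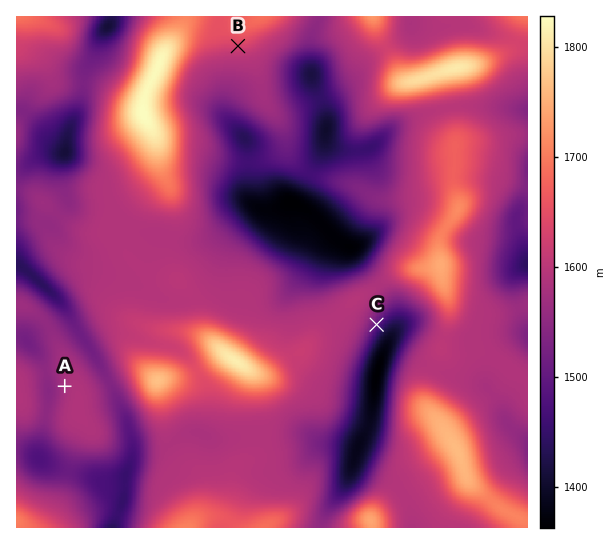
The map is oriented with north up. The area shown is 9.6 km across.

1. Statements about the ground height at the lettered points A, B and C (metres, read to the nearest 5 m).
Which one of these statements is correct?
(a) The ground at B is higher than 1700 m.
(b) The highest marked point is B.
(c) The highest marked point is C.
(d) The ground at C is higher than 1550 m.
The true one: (b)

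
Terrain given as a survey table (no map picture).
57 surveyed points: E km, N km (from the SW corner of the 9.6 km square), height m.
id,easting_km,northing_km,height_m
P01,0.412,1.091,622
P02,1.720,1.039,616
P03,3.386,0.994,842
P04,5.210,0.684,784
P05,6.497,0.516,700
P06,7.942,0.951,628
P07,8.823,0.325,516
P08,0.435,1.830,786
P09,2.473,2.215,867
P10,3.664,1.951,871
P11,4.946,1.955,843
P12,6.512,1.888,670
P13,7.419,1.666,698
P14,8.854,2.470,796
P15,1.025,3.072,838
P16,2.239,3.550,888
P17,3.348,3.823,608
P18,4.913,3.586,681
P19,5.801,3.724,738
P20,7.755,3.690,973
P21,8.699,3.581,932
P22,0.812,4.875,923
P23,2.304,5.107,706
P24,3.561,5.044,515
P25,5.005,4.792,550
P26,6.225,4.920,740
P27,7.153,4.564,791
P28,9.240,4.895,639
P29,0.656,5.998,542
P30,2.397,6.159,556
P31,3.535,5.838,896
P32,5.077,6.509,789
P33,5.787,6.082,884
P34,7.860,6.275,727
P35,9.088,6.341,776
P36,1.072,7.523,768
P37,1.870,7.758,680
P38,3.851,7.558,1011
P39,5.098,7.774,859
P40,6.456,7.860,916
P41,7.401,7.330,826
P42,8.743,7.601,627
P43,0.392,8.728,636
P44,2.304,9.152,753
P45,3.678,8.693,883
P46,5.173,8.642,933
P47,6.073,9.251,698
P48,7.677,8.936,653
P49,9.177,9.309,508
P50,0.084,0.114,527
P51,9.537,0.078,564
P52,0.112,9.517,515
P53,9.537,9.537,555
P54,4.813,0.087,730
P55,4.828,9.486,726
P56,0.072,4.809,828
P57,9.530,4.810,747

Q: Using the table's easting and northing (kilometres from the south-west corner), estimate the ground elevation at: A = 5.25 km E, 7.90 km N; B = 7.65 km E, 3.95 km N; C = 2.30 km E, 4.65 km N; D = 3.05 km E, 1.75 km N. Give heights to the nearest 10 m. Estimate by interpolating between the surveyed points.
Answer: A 810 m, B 920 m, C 710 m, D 790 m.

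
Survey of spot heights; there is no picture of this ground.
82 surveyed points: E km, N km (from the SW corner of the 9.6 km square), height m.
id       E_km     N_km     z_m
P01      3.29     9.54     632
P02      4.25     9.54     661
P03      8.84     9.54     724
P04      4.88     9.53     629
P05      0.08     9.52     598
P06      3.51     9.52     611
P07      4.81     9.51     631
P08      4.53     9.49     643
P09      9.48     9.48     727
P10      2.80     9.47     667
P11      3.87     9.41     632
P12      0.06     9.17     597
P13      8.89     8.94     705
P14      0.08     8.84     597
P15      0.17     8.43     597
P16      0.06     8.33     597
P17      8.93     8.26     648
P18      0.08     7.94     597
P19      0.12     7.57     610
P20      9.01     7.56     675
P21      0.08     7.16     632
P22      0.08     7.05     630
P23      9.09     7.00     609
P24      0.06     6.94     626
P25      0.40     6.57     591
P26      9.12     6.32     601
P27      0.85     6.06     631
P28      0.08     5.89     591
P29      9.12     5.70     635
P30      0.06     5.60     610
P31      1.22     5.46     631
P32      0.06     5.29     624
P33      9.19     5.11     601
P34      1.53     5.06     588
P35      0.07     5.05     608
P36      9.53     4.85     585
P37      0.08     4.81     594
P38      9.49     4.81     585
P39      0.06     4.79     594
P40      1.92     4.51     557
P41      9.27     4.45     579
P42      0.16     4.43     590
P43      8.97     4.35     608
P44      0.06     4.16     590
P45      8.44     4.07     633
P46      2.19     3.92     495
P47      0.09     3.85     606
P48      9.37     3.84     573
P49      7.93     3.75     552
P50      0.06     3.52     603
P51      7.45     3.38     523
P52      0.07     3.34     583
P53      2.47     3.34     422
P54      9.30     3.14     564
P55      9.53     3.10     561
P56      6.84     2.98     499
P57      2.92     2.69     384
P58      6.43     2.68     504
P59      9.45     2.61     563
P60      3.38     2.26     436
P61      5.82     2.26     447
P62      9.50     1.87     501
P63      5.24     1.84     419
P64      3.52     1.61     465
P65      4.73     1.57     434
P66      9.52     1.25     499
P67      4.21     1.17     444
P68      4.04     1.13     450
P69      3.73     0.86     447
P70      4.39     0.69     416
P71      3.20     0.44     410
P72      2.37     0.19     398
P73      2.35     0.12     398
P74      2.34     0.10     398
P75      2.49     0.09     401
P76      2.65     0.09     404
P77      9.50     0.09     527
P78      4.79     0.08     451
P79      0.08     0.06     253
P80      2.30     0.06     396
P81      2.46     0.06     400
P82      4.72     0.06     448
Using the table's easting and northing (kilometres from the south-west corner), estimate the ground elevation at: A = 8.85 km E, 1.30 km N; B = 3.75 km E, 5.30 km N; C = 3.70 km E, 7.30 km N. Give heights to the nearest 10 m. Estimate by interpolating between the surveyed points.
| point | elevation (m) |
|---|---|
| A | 490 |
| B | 530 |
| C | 560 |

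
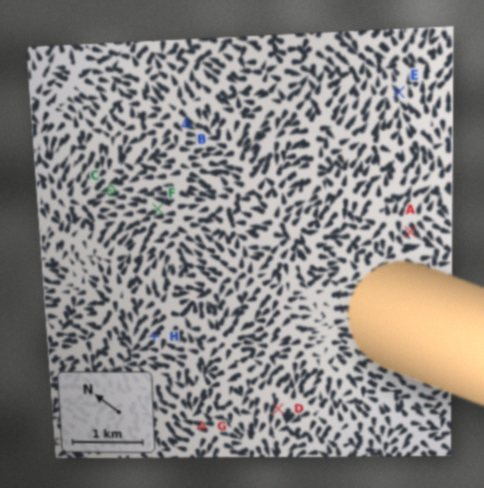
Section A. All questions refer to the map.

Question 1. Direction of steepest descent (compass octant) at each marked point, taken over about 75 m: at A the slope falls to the S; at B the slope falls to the S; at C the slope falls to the NW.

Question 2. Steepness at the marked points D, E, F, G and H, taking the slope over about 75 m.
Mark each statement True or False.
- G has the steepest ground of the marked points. False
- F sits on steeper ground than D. False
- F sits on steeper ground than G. True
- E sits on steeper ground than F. False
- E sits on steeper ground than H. False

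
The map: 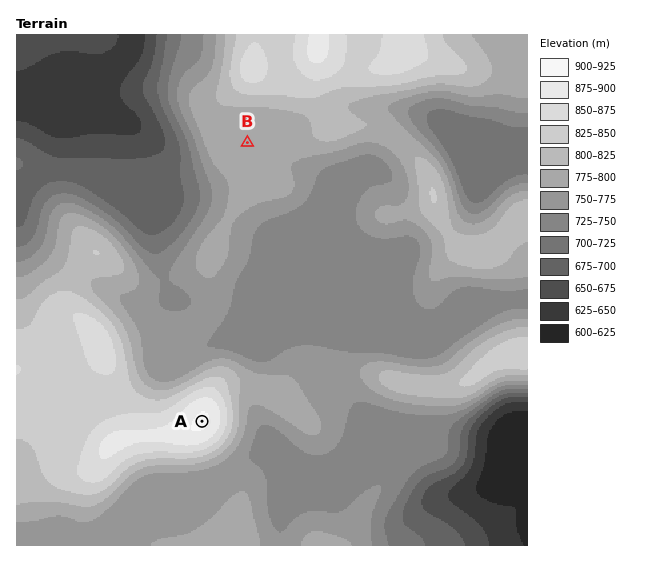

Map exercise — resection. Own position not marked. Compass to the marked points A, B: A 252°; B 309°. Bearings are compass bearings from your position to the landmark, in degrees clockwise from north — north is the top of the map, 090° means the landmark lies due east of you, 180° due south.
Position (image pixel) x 480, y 331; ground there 765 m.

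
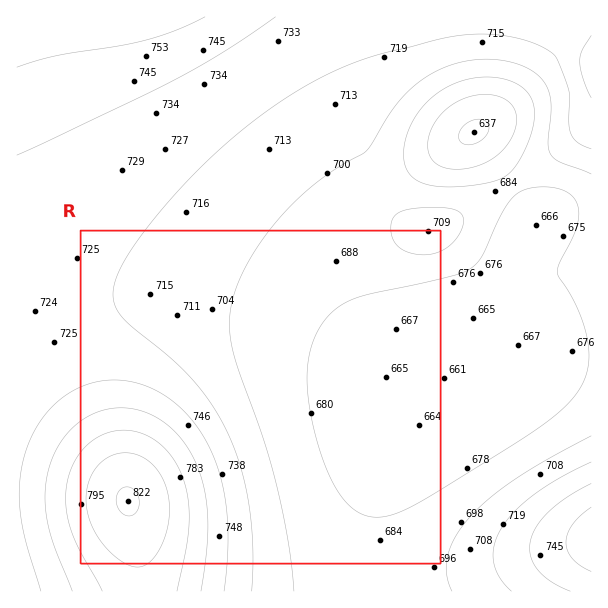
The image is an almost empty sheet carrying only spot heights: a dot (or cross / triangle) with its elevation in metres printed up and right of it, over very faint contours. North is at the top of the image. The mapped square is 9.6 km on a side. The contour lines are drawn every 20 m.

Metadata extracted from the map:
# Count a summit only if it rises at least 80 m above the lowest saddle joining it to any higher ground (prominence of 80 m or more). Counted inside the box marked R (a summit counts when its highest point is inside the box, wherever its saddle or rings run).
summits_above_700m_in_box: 1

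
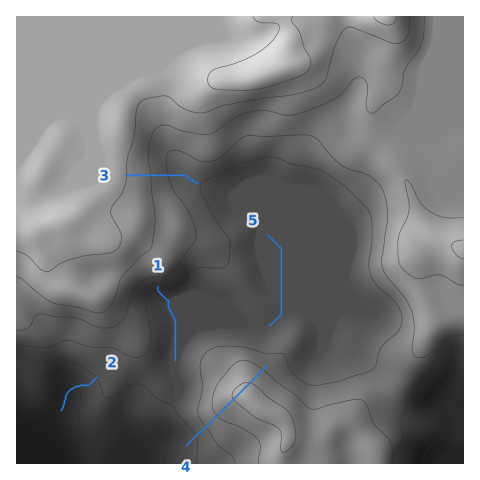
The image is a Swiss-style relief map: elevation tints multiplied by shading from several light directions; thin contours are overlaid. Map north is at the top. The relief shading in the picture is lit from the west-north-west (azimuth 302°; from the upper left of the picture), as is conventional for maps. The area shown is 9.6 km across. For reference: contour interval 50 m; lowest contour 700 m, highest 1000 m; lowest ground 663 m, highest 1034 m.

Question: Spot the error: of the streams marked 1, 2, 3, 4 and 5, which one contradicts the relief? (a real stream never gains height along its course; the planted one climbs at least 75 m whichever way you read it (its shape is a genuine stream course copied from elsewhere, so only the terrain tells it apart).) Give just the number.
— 4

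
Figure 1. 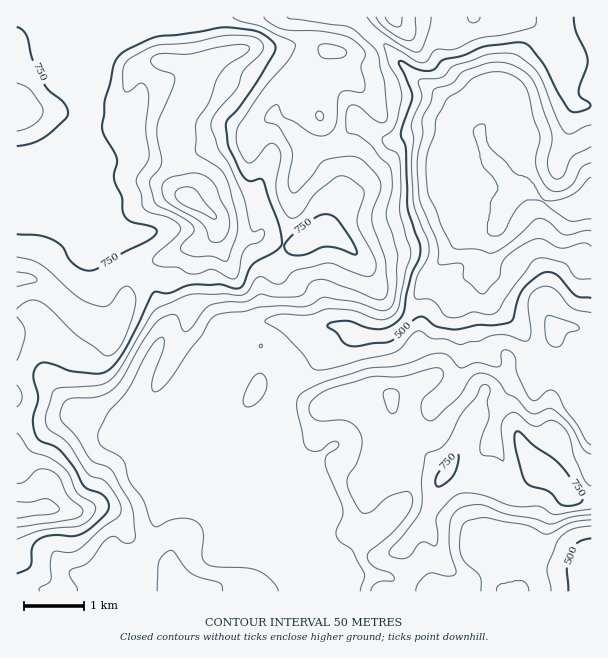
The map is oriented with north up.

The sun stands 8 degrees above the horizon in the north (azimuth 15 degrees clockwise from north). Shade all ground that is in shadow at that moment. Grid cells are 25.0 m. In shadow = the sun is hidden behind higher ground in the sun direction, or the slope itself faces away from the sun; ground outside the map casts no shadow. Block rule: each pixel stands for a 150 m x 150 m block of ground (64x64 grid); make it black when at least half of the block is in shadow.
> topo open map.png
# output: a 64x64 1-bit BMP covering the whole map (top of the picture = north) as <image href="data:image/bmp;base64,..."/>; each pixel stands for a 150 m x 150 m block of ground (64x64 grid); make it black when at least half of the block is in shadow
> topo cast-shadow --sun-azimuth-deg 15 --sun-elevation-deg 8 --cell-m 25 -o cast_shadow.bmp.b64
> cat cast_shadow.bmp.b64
<image width="64" height="64" href="data:image/bmp;base64,Qk0+AgAAAAAAAD4AAAAoAAAAQAAAAEAAAAABAAEAAAAAAAACAAATCwAAEwsAAAIAAAAAAAAA////AAAAAAB4AAAAAAAAHP4AAAADwAA8/wAAAAfiAHz/AAAAD+AA/v+YAAAcAB/+/+AAABgAP///4AAAAAB////gAAAAAH///kAAAAAAf/8AAAAADkD//wAAAAAMYHz4AAAAAAggEPAAAAAAAAAA4AAAAAAAAAGAAAAAAAAAAQAAAAAAAAAAAAAAAAB8AAAAAAAAAPwAAAABgAAA/gAAAAfAAAD8AAAAB8AAAAAAAAAP4AAAAAAAAA/gAAAAAAAAD+AYAAAAAAAA8DwAAAAAAADwPgAAAAAAA/P/AAAAABAD4/+AP4AAAAeD/4f/wAAADgH////AAAAMAf///+AAADgB////wAAA8AD///+AAADgAP/+/gAAAAAAP7v+AAAAAAH/M/4AAAAAAP4j/AAAAAAA/jH4AAAAAAPmADAAAAAAA/wAAAAAAAAH/AAAAAAAAAf8AAAAAAAAA/AAAAAAHAAB4AAAAAA+AAcAAAAAAH8AAAAAAAAAeQAAAAAAAABhAAAAAAAAAAMAAAAAAAAAA4ABAADAAABgwAAAAeDA8PvAAAAB4cP9/wAAAAAHB///AAAAAAcH//gAAAAABgf/8AAAAAAED//wAAEAAAAf//AAAwAAAH//8AAAAOAw///gAAAAYAD7/+AAAAAAAPn/wAAAAAAB8D/AAAAAAAHgG4AAAAAAA8AAAA=="/>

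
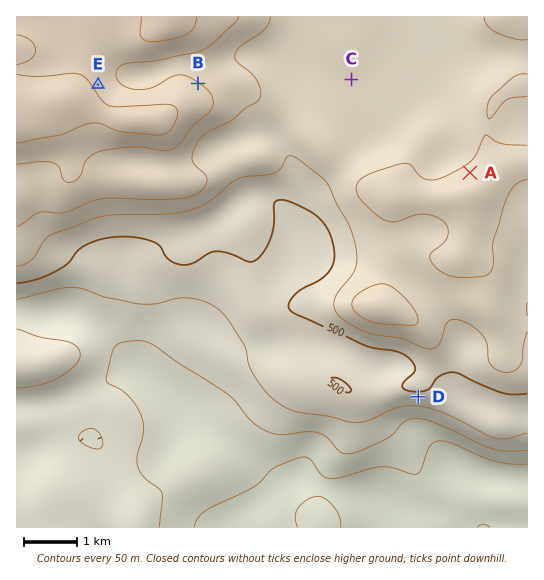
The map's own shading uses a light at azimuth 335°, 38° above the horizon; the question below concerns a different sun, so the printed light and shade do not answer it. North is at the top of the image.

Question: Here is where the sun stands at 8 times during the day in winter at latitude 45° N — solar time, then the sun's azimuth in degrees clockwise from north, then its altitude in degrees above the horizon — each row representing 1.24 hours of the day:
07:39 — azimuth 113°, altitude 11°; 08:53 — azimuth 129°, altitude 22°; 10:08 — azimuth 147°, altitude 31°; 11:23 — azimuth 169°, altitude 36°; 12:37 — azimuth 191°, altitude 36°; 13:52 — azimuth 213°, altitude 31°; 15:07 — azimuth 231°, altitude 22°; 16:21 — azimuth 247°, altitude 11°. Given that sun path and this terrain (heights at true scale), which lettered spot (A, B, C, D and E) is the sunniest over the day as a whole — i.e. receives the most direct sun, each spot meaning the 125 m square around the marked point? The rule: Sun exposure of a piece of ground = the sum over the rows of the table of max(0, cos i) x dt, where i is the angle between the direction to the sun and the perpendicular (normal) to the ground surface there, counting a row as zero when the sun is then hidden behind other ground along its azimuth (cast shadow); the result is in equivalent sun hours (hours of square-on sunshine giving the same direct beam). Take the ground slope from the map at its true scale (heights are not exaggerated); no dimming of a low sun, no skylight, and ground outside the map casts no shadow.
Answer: D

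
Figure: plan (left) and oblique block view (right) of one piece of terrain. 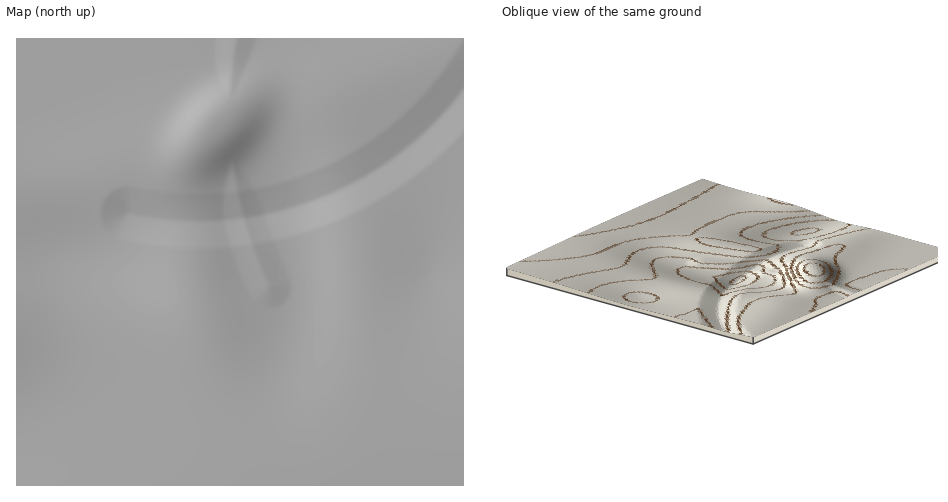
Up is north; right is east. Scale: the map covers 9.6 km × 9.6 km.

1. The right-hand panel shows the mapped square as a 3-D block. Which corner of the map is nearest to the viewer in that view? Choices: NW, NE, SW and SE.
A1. NE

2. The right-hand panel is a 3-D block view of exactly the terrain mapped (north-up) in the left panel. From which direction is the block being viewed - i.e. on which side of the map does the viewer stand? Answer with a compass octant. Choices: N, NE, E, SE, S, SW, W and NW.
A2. NE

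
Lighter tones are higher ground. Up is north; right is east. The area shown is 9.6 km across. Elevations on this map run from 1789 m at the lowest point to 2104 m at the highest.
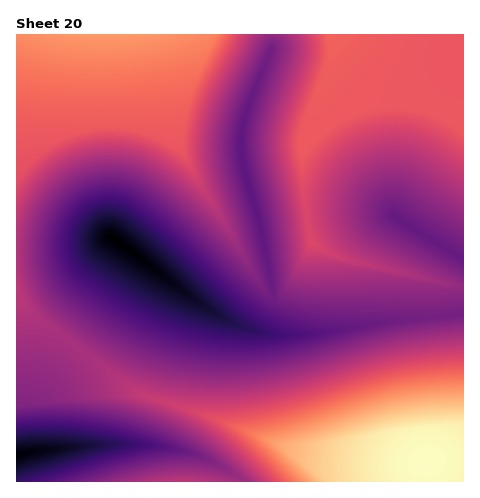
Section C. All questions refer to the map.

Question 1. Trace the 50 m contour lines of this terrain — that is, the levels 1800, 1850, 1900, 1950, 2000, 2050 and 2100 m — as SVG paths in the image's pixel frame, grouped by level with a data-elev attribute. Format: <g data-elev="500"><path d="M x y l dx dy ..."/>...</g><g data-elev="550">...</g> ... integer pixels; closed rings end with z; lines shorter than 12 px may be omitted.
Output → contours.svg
<g data-elev="1800"><path d="M17 451l18-2 7 1 0 1-25 9"/><path d="M164 277l-58-33-3-5 1-7 7-3 7 4 35 30 11 12 1 2z"/></g><g data-elev="1850"><path d="M17 430l25-2 33 2 33 6 24 8-2 2-108 35"/><path d="M237 336l-35-6-37-12-34-17-44-29-10-11-5-14 1-15 7-13 11-11 14-5 15 2 14 8 37 30 66 66 30 24-9 3z"/></g><g data-elev="1900"><path d="M17 409l22-2 28 1 25 3 25 5 27 8 25 11 25 14 10 9-29 1-23 4-28 7-36 11"/><path d="M463 317l-77 12-86 26-35 8-38 3-41-5-32-8-29-12-27-16-34-25-10-12-8-17-3-17 0-19 4-14 7-13 8-10 11-9 11-7 13-4 14-1 13 2 17 6 21 16 28 23 55 52 14 11 5 1-17-66-15-47-2-17-1-14 3-18 7-21 29-58 4-3 3 2 0 4-19 65-4 28 3 21 15 57 10 76 6 3 16 5 34 4 91 3 36-3"/><path d="M463 272l-79-45-6-8 0-11 4-5 4-4 6-1 7 1 64 41"/></g><g data-elev="1950"><path d="M193 481l-21 0"/><path d="M463 344l-42 4-31 6-99 31-47 9-26 2-25 0-29-4-31-6-3 1 0 8 3 2 43 18 33 19 22 19 29 28"/><path d="M17 298l3-3-3-17"/><path d="M17 229l4-15 6-14 8-12 10-11 11-9 13-8 14-5 15-3 26 0 24 8 23 13 39 31 4 2-9-44 0-18 2-16 11-33 33-60"/><path d="M298 35l4 10 0 11-22 64-4 23 3 18 13 49 7 49 2 4 12 1 27 0 35 3-21-12-11-10-8-13-5-17 1-17 6-17 12-15 15-10 11-4 11-3 12 0 12 2 15 6 38 25"/></g><g data-elev="2000"><path d="M463 371l-40 3-33 5-104 35-51 12 2 4 49 51"/><path d="M17 107l40 3 47 1 46-2 36-3 4-5 37-66"/><path d="M326 35l4 10 12-10"/></g><g data-elev="2050"><path d="M463 398l-39 2-33 5-33 11-70 27-3 5 1 4 27 29"/></g><g data-elev="2100"><path d="M452 481l6-7 3-8 0-8-2-8-5-7-7-5-9-4-10-1-9 1-9 3-8 6-6 7-3 8 0 8 2 8 5 7"/></g>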